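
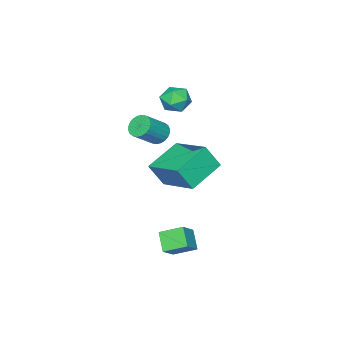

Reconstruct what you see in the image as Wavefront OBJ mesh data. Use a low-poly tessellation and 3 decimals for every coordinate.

v -3.479 -1.916 1.871
v -2.841 -1.656 2.353
v -2.939 -3.164 1.827
v -2.301 -2.904 2.309
v -3.074 -2.967 2.634
v -3.408 -2.195 2.661
v -2.372 -2.625 1.519
v -2.706 -1.853 1.546
v -2.156 -2.094 2.135
v -2.59 -2.306 2.824
v -3.19 -2.514 1.356
v -3.624 -2.726 2.045
v 3.084 2.823 -3.234
v 2.621 2.161 -2.517
v 2.514 3.731 -2.764
v 2.051 3.069 -2.047
v 3.929 2.991 -2.533
v 3.466 2.329 -1.816
v 3.359 3.899 -2.063
v 2.896 3.237 -1.346
v -1.67 -2.368 0.33
v -1.253 -2.384 -0.181
v -0.133 -2.568 0.738
v -0.55 -2.552 1.25
v -1.256 -2.133 -0.127
v -0.136 -2.316 0.793
v -1.322 -1.917 -0.003
v -0.203 -2.101 0.916
v -1.441 -1.77 0.172
v -0.322 -1.953 1.091
v -1.595 -1.714 0.37
v -0.476 -1.897 1.29
v -1.76 -1.757 0.563
v -0.641 -1.941 1.482
v -1.912 -1.894 0.72
v -0.793 -2.078 1.639
v -2.027 -2.103 0.818
v -0.907 -2.286 1.737
v -2.087 -2.352 0.842
v -0.967 -2.536 1.761
v -2.084 -2.604 0.787
v -0.964 -2.787 1.707
v -2.017 -2.819 0.664
v -0.898 -3.003 1.583
v -1.898 -2.967 0.489
v -0.779 -3.15 1.408
v -1.744 -3.023 0.29
v -0.625 -3.206 1.21
v -1.579 -2.979 0.098
v -0.46 -3.163 1.017
v -1.427 -2.842 -0.059
v -0.308 -3.026 0.86
v -1.313 -2.634 -0.157
v -0.193 -2.817 0.762
v 0.878 1.906 1.372
v 1.238 3.919 2.1
v 2.62 1.85 0.668
v 2.98 3.862 1.395
v 1.32 1.418 2.505
v 1.68 3.43 3.232
v 3.062 1.361 1.8
v 3.422 3.374 2.528
f 1 12 6
f 1 6 2
f 1 2 8
f 1 8 11
f 1 11 12
f 2 6 10
f 6 12 5
f 12 11 3
f 11 8 7
f 8 2 9
f 4 10 5
f 4 5 3
f 4 3 7
f 4 7 9
f 4 9 10
f 5 10 6
f 3 5 12
f 7 3 11
f 9 7 8
f 10 9 2
f 14 16 13
f 17 14 13
f 13 16 15
f 15 17 13
f 14 20 16
f 18 14 17
f 18 20 14
f 16 20 15
f 19 17 15
f 15 20 19
f 19 18 17
f 20 18 19
f 22 21 25
f 22 25 23
f 23 25 26
f 23 26 24
f 25 21 27
f 25 27 26
f 26 27 28
f 26 28 24
f 27 21 29
f 27 29 28
f 28 29 30
f 28 30 24
f 29 21 31
f 29 31 30
f 30 31 32
f 30 32 24
f 31 21 33
f 31 33 32
f 32 33 34
f 32 34 24
f 33 21 35
f 33 35 34
f 34 35 36
f 34 36 24
f 35 21 37
f 35 37 36
f 36 37 38
f 36 38 24
f 37 21 39
f 37 39 38
f 38 39 40
f 38 40 24
f 39 21 41
f 39 41 40
f 40 41 42
f 40 42 24
f 41 21 43
f 41 43 42
f 42 43 44
f 42 44 24
f 43 21 45
f 43 45 44
f 44 45 46
f 44 46 24
f 45 21 47
f 45 47 46
f 46 47 48
f 46 48 24
f 47 21 49
f 47 49 48
f 48 49 50
f 48 50 24
f 49 21 51
f 49 51 50
f 50 51 52
f 50 52 24
f 51 21 53
f 51 53 52
f 52 53 54
f 52 54 24
f 53 21 22
f 53 22 54
f 54 22 23
f 54 23 24
f 56 58 55
f 59 56 55
f 55 58 57
f 57 59 55
f 56 62 58
f 60 56 59
f 60 62 56
f 58 62 57
f 61 59 57
f 57 62 61
f 61 60 59
f 62 60 61



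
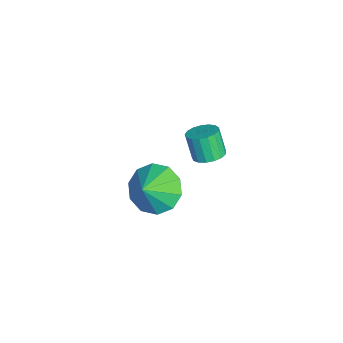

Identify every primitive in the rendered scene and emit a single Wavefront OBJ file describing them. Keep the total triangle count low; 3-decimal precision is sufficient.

v 2.36 0.51 -1.063
v 3.119 0.56 -1.741
v 3.02 0.05 -0.357
v 3.126 1.091 -1.402
v 2.84 1.4 -0.933
v 2.37 1.369 -0.514
v 1.897 1.01 -0.304
v 1.6 0.459 -0.384
v 1.593 -0.072 -0.724
v 1.879 -0.381 -1.193
v 2.349 -0.35 -1.612
v 2.823 0.009 -1.822
v 4.052 2.218 2.602
v 4.422 2.591 2.825
v 4.077 2.375 3.76
v 3.708 2.002 3.538
v 4.199 2.741 2.777
v 3.854 2.524 3.712
v 3.942 2.771 2.69
v 3.597 2.554 3.625
v 3.711 2.674 2.582
v 3.366 2.458 3.517
v 3.558 2.473 2.479
v 3.213 2.257 3.414
v 3.518 2.214 2.404
v 3.173 1.997 3.339
v 3.601 1.955 2.375
v 3.256 1.739 3.31
v 3.787 1.757 2.398
v 3.442 1.541 3.333
v 4.034 1.665 2.467
v 3.689 1.448 3.403
v 4.285 1.699 2.568
v 3.94 1.483 3.503
v 4.483 1.852 2.677
v 4.138 1.636 3.612
v 4.582 2.089 2.768
v 4.238 1.873 3.703
v 4.56 2.356 2.822
v 4.215 2.14 3.757
f 2 1 4
f 2 4 3
f 4 1 5
f 4 5 3
f 5 1 6
f 5 6 3
f 6 1 7
f 6 7 3
f 7 1 8
f 7 8 3
f 8 1 9
f 8 9 3
f 9 1 10
f 9 10 3
f 10 1 11
f 10 11 3
f 11 1 12
f 11 12 3
f 12 1 2
f 12 2 3
f 14 13 17
f 14 17 15
f 15 17 18
f 15 18 16
f 17 13 19
f 17 19 18
f 18 19 20
f 18 20 16
f 19 13 21
f 19 21 20
f 20 21 22
f 20 22 16
f 21 13 23
f 21 23 22
f 22 23 24
f 22 24 16
f 23 13 25
f 23 25 24
f 24 25 26
f 24 26 16
f 25 13 27
f 25 27 26
f 26 27 28
f 26 28 16
f 27 13 29
f 27 29 28
f 28 29 30
f 28 30 16
f 29 13 31
f 29 31 30
f 30 31 32
f 30 32 16
f 31 13 33
f 31 33 32
f 32 33 34
f 32 34 16
f 33 13 35
f 33 35 34
f 34 35 36
f 34 36 16
f 35 13 37
f 35 37 36
f 36 37 38
f 36 38 16
f 37 13 39
f 37 39 38
f 38 39 40
f 38 40 16
f 39 13 14
f 39 14 40
f 40 14 15
f 40 15 16



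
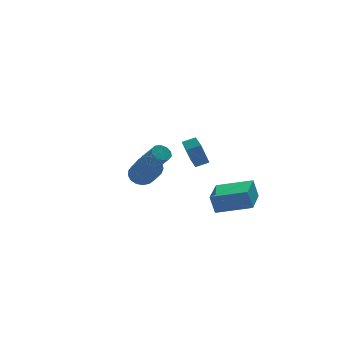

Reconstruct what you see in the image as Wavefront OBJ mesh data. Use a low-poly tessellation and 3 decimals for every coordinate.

v -2.87 -1.695 0.584
v -2.092 -1.693 0.771
v -2.372 -3.364 1.944
v -3.15 -3.365 1.756
v -2.253 -1.476 1.043
v -2.533 -3.146 2.216
v -2.554 -1.309 1.209
v -2.834 -2.979 2.382
v -2.928 -1.23 1.232
v -3.208 -2.9 2.405
v -3.289 -1.258 1.106
v -3.569 -2.928 2.279
v -3.554 -1.386 0.861
v -3.834 -3.056 2.034
v -3.662 -1.584 0.552
v -3.942 -3.255 1.725
v -3.588 -1.808 0.25
v -3.868 -3.479 1.423
v -3.351 -2.007 0.025
v -3.63 -3.677 1.198
v -3.003 -2.133 -0.072
v -3.283 -3.804 1.101
v -2.624 -2.16 -0.019
v -2.904 -3.83 1.153
v -2.302 -2.079 0.172
v -2.582 -3.75 1.344
v -2.11 -1.911 0.457
v -2.39 -3.581 1.63
v -0.08 4.141 -1.155
v 0.472 3.984 -1.482
v 0.851 2.962 -0.352
v 0.3 3.119 -0.025
v 0.558 4.294 -1.231
v 0.937 3.272 -0.101
v 0.4 4.545 -0.951
v 0.78 3.524 0.179
v 0.059 4.642 -0.749
v 0.439 3.621 0.381
v -0.335 4.547 -0.702
v 0.045 3.526 0.428
v -0.631 4.298 -0.828
v -0.252 3.276 0.302
v -0.717 3.988 -1.079
v -0.338 2.966 0.051
v -0.56 3.736 -1.359
v -0.18 2.715 -0.229
v -0.219 3.639 -1.561
v 0.161 2.618 -0.431
v 0.175 3.734 -1.608
v 0.555 2.713 -0.478
v 1.582 1.177 -0.668
v 0.914 0.87 0.931
v 1.685 2.165 -0.435
v 1.018 1.858 1.164
v 2.382 1.022 -0.364
v 1.715 0.715 1.235
v 2.486 2.01 -0.131
v 1.818 1.703 1.468
v 0.652 -3.665 -2.215
v 0.393 -3.49 -1.036
v 1.859 -1.85 -2.22
v 1.6 -1.675 -1.04
v 2.4 -4.825 -1.66
v 2.141 -4.65 -0.48
v 3.607 -3.01 -1.664
v 3.348 -2.835 -0.485
f 2 1 5
f 2 5 3
f 3 5 6
f 3 6 4
f 5 1 7
f 5 7 6
f 6 7 8
f 6 8 4
f 7 1 9
f 7 9 8
f 8 9 10
f 8 10 4
f 9 1 11
f 9 11 10
f 10 11 12
f 10 12 4
f 11 1 13
f 11 13 12
f 12 13 14
f 12 14 4
f 13 1 15
f 13 15 14
f 14 15 16
f 14 16 4
f 15 1 17
f 15 17 16
f 16 17 18
f 16 18 4
f 17 1 19
f 17 19 18
f 18 19 20
f 18 20 4
f 19 1 21
f 19 21 20
f 20 21 22
f 20 22 4
f 21 1 23
f 21 23 22
f 22 23 24
f 22 24 4
f 23 1 25
f 23 25 24
f 24 25 26
f 24 26 4
f 25 1 27
f 25 27 26
f 26 27 28
f 26 28 4
f 27 1 2
f 27 2 28
f 28 2 3
f 28 3 4
f 30 29 33
f 30 33 31
f 31 33 34
f 31 34 32
f 33 29 35
f 33 35 34
f 34 35 36
f 34 36 32
f 35 29 37
f 35 37 36
f 36 37 38
f 36 38 32
f 37 29 39
f 37 39 38
f 38 39 40
f 38 40 32
f 39 29 41
f 39 41 40
f 40 41 42
f 40 42 32
f 41 29 43
f 41 43 42
f 42 43 44
f 42 44 32
f 43 29 45
f 43 45 44
f 44 45 46
f 44 46 32
f 45 29 47
f 45 47 46
f 46 47 48
f 46 48 32
f 47 29 49
f 47 49 48
f 48 49 50
f 48 50 32
f 49 29 30
f 49 30 50
f 50 30 31
f 50 31 32
f 52 54 51
f 55 52 51
f 51 54 53
f 53 55 51
f 52 58 54
f 56 52 55
f 56 58 52
f 54 58 53
f 57 55 53
f 53 58 57
f 57 56 55
f 58 56 57
f 60 62 59
f 63 60 59
f 59 62 61
f 61 63 59
f 60 66 62
f 64 60 63
f 64 66 60
f 62 66 61
f 65 63 61
f 61 66 65
f 65 64 63
f 66 64 65



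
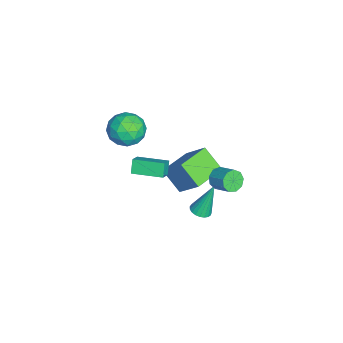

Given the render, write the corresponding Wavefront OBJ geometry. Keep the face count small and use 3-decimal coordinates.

v -2.242 -3.214 0.561
v -1.572 -3.378 1.04
v -1.936 -1.568 0.695
v -1.265 -1.732 1.174
v -1.755 -3.248 -0.134
v -1.084 -3.412 0.345
v -1.448 -1.602 0
v -0.778 -1.766 0.479
v -2.829 -1.113 -2.97
v -3.523 -2.062 -1.9
v -4.336 -0.006 -2.966
v -5.03 -0.955 -1.896
v -2.07 -0.085 -1.564
v -2.764 -1.034 -0.494
v -3.577 1.022 -1.56
v -4.271 0.073 -0.49
v -3.136 -2.99 2.837
v -2.498 -2.883 1.982
v -2.822 -4.697 2.858
v -2.184 -4.59 2.003
v -1.883 -4.186 2.949
v -2.077 -3.131 2.936
v -3.243 -4.449 1.904
v -3.437 -3.394 1.891
v -2.564 -3.785 1.404
v -1.724 -3.622 2.051
v -3.596 -3.958 2.789
v -2.756 -3.795 3.436
v -2.845 -2.787 2.408
v -2.475 -4.793 2.432
v -2.298 -4.556 2.989
v -1.924 -4.493 2.486
v -2.597 -2.933 2.969
v -2.222 -2.87 2.466
v -1.861 -3.635 3.035
v -3.098 -4.71 2.374
v -2.723 -4.647 1.871
v -3.396 -3.087 2.354
v -3.022 -3.024 1.851
v -3.459 -3.945 1.805
v -2.509 -3.254 1.565
v -2.324 -4.257 1.578
v -2.946 -4.174 1.52
v -3.061 -3.554 1.512
v -2.015 -3.159 1.945
v -1.83 -4.162 1.958
v -1.653 -3.924 2.514
v -1.767 -3.304 2.506
v -2.054 -3.688 1.606
v -3.49 -3.418 2.882
v -3.305 -4.421 2.895
v -3.553 -4.276 2.334
v -3.667 -3.656 2.326
v -2.996 -3.323 3.262
v -2.811 -4.326 3.275
v -2.259 -4.026 3.328
v -2.374 -3.406 3.32
v -3.266 -3.892 3.234
v -2.74 0.922 -1.448
v -2.225 0.744 -1.839
v -1.526 1.5 -1.263
v -2.04 1.678 -0.872
v -2.451 1.096 -2.027
v -1.752 1.852 -1.451
v -2.812 1.366 -1.944
v -2.112 2.122 -1.368
v -3.139 1.429 -1.629
v -2.439 2.185 -1.053
v -3.279 1.254 -1.229
v -2.58 2.01 -0.653
v -3.167 0.924 -0.932
v -2.468 1.68 -0.356
v -2.855 0.593 -0.876
v -2.156 1.349 -0.3
v -2.489 0.416 -1.088
v -1.79 1.172 -0.512
v -2.241 0.475 -1.468
v -1.541 1.231 -0.892
v -3.192 -0.041 -4.933
v -2.773 0.392 -5.025
v -3.468 0.641 -2.967
v -2.987 0.509 -5.096
v -3.236 0.532 -5.138
v -3.477 0.455 -5.145
v -3.67 0.292 -5.116
v -3.779 0.072 -5.055
v -3.788 -0.168 -4.973
v -3.693 -0.386 -4.884
v -3.512 -0.544 -4.803
v -3.275 -0.616 -4.746
v -3.025 -0.588 -4.72
v -2.803 -0.465 -4.732
v -2.648 -0.269 -4.778
v -2.588 -0.034 -4.851
v -2.632 0.2 -4.939
f 2 4 1
f 5 2 1
f 1 4 3
f 3 5 1
f 2 8 4
f 6 2 5
f 6 8 2
f 4 8 3
f 7 5 3
f 3 8 7
f 7 6 5
f 8 6 7
f 10 12 9
f 13 10 9
f 9 12 11
f 11 13 9
f 10 16 12
f 14 10 13
f 14 16 10
f 12 16 11
f 15 13 11
f 11 16 15
f 15 14 13
f 16 14 15
f 17 54 33
f 54 28 57
f 33 57 22
f 54 57 33
f 17 33 29
f 33 22 34
f 29 34 18
f 33 34 29
f 17 29 38
f 29 18 39
f 38 39 24
f 29 39 38
f 17 38 50
f 38 24 53
f 50 53 27
f 38 53 50
f 17 50 54
f 50 27 58
f 54 58 28
f 50 58 54
f 18 34 45
f 34 22 48
f 45 48 26
f 34 48 45
f 22 57 35
f 57 28 56
f 35 56 21
f 57 56 35
f 28 58 55
f 58 27 51
f 55 51 19
f 58 51 55
f 27 53 52
f 53 24 40
f 52 40 23
f 53 40 52
f 24 39 44
f 39 18 41
f 44 41 25
f 39 41 44
f 20 46 32
f 46 26 47
f 32 47 21
f 46 47 32
f 20 32 30
f 32 21 31
f 30 31 19
f 32 31 30
f 20 30 37
f 30 19 36
f 37 36 23
f 30 36 37
f 20 37 42
f 37 23 43
f 42 43 25
f 37 43 42
f 20 42 46
f 42 25 49
f 46 49 26
f 42 49 46
f 21 47 35
f 47 26 48
f 35 48 22
f 47 48 35
f 19 31 55
f 31 21 56
f 55 56 28
f 31 56 55
f 23 36 52
f 36 19 51
f 52 51 27
f 36 51 52
f 25 43 44
f 43 23 40
f 44 40 24
f 43 40 44
f 26 49 45
f 49 25 41
f 45 41 18
f 49 41 45
f 60 59 63
f 60 63 61
f 61 63 64
f 61 64 62
f 63 59 65
f 63 65 64
f 64 65 66
f 64 66 62
f 65 59 67
f 65 67 66
f 66 67 68
f 66 68 62
f 67 59 69
f 67 69 68
f 68 69 70
f 68 70 62
f 69 59 71
f 69 71 70
f 70 71 72
f 70 72 62
f 71 59 73
f 71 73 72
f 72 73 74
f 72 74 62
f 73 59 75
f 73 75 74
f 74 75 76
f 74 76 62
f 75 59 77
f 75 77 76
f 76 77 78
f 76 78 62
f 77 59 60
f 77 60 78
f 78 60 61
f 78 61 62
f 80 79 82
f 80 82 81
f 82 79 83
f 82 83 81
f 83 79 84
f 83 84 81
f 84 79 85
f 84 85 81
f 85 79 86
f 85 86 81
f 86 79 87
f 86 87 81
f 87 79 88
f 87 88 81
f 88 79 89
f 88 89 81
f 89 79 90
f 89 90 81
f 90 79 91
f 90 91 81
f 91 79 92
f 91 92 81
f 92 79 93
f 92 93 81
f 93 79 94
f 93 94 81
f 94 79 95
f 94 95 81
f 95 79 80
f 95 80 81



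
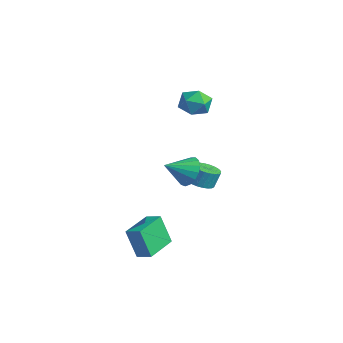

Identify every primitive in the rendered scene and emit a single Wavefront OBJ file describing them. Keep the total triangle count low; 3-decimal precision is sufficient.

v 3.759 -3.987 -3.459
v 3.279 -4.414 -1.618
v 2.71 -2.197 -3.318
v 2.23 -2.624 -1.476
v 4.57 -3.536 -3.144
v 4.09 -3.963 -1.302
v 3.521 -1.746 -3.002
v 3.041 -2.173 -1.161
v -3.2 3.702 -3.087
v -2.314 3.729 -3.16
v -2.233 4.144 -2.026
v -3.12 4.118 -1.953
v -2.4 4.047 -3.27
v -2.32 4.462 -2.136
v -2.609 4.312 -3.352
v -2.528 4.727 -2.219
v -2.907 4.484 -3.394
v -2.826 4.9 -2.261
v -3.25 4.538 -3.389
v -3.17 4.953 -2.256
v -3.586 4.464 -3.338
v -3.505 4.879 -2.205
v -3.863 4.274 -3.249
v -3.782 4.69 -2.116
v -4.039 3.998 -3.135
v -3.958 4.413 -2.002
v -4.087 3.676 -3.014
v -4.006 4.091 -1.88
v -4 3.358 -2.904
v -3.92 3.773 -1.77
v -3.792 3.093 -2.821
v -3.711 3.508 -1.688
v -3.494 2.92 -2.779
v -3.413 3.336 -1.646
v -3.15 2.867 -2.784
v -3.07 3.282 -1.651
v -2.815 2.941 -2.835
v -2.734 3.356 -1.702
v -2.538 3.13 -2.924
v -2.457 3.546 -1.791
v -2.362 3.407 -3.038
v -2.281 3.822 -1.905
v -3.371 3.675 4.445
v -2.357 4.01 4.212
v -3.043 2.13 3.648
v -2.029 2.465 3.415
v -2.312 2.258 4.451
v -2.515 3.213 4.943
v -2.885 2.927 2.917
v -3.088 3.882 3.409
v -2.056 3.548 3.268
v -1.702 3.134 4.216
v -3.698 3.006 3.644
v -3.344 2.592 4.592
v -1.751 2.183 -1.076
v -0.872 1.786 -1.606
v -1.949 0.657 -0.264
v -0.671 1.994 -1.167
v -0.717 2.245 -0.706
v -0.999 2.482 -0.33
v -1.454 2.65 -0.125
v -1.977 2.712 -0.138
v -2.448 2.652 -0.366
v -2.759 2.484 -0.756
v -2.839 2.248 -1.22
v -2.67 1.997 -1.651
v -2.29 1.788 -1.95
v -1.787 1.67 -2.049
v -1.275 1.67 -1.925
f 2 4 1
f 5 2 1
f 1 4 3
f 3 5 1
f 2 8 4
f 6 2 5
f 6 8 2
f 4 8 3
f 7 5 3
f 3 8 7
f 7 6 5
f 8 6 7
f 10 9 13
f 10 13 11
f 11 13 14
f 11 14 12
f 13 9 15
f 13 15 14
f 14 15 16
f 14 16 12
f 15 9 17
f 15 17 16
f 16 17 18
f 16 18 12
f 17 9 19
f 17 19 18
f 18 19 20
f 18 20 12
f 19 9 21
f 19 21 20
f 20 21 22
f 20 22 12
f 21 9 23
f 21 23 22
f 22 23 24
f 22 24 12
f 23 9 25
f 23 25 24
f 24 25 26
f 24 26 12
f 25 9 27
f 25 27 26
f 26 27 28
f 26 28 12
f 27 9 29
f 27 29 28
f 28 29 30
f 28 30 12
f 29 9 31
f 29 31 30
f 30 31 32
f 30 32 12
f 31 9 33
f 31 33 32
f 32 33 34
f 32 34 12
f 33 9 35
f 33 35 34
f 34 35 36
f 34 36 12
f 35 9 37
f 35 37 36
f 36 37 38
f 36 38 12
f 37 9 39
f 37 39 38
f 38 39 40
f 38 40 12
f 39 9 41
f 39 41 40
f 40 41 42
f 40 42 12
f 41 9 10
f 41 10 42
f 42 10 11
f 42 11 12
f 43 54 48
f 43 48 44
f 43 44 50
f 43 50 53
f 43 53 54
f 44 48 52
f 48 54 47
f 54 53 45
f 53 50 49
f 50 44 51
f 46 52 47
f 46 47 45
f 46 45 49
f 46 49 51
f 46 51 52
f 47 52 48
f 45 47 54
f 49 45 53
f 51 49 50
f 52 51 44
f 56 55 58
f 56 58 57
f 58 55 59
f 58 59 57
f 59 55 60
f 59 60 57
f 60 55 61
f 60 61 57
f 61 55 62
f 61 62 57
f 62 55 63
f 62 63 57
f 63 55 64
f 63 64 57
f 64 55 65
f 64 65 57
f 65 55 66
f 65 66 57
f 66 55 67
f 66 67 57
f 67 55 68
f 67 68 57
f 68 55 69
f 68 69 57
f 69 55 56
f 69 56 57



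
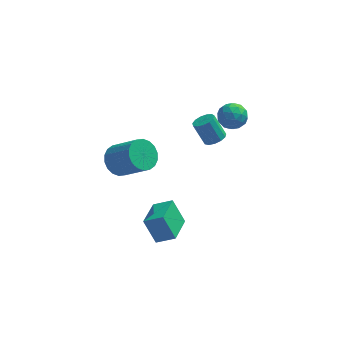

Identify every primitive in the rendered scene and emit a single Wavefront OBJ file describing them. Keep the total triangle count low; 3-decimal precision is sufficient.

v -0.916 -3.981 -1.225
v 0.151 -4.129 -0.652
v -0.436 -2.149 -1.645
v 0.631 -2.297 -1.072
v -0.231 -4.483 -2.628
v 0.836 -4.631 -2.055
v 0.249 -2.651 -3.048
v 1.316 -2.799 -2.475
v 2.933 1.665 0.611
v 3.548 1.833 0.876
v 2.882 2.223 2.174
v 2.267 2.055 1.909
v 3.409 2.155 0.708
v 2.743 2.545 2.006
v 3.119 2.322 0.509
v 2.453 2.711 1.807
v 2.77 2.28 0.343
v 2.104 2.669 1.641
v 2.473 2.043 0.262
v 1.807 2.432 1.56
v 2.322 1.686 0.291
v 1.656 2.075 1.589
v 2.365 1.322 0.422
v 1.699 1.712 1.72
v 2.588 1.068 0.613
v 1.922 1.457 1.911
v 2.921 1.003 0.804
v 2.255 1.392 2.102
v 3.258 1.148 0.933
v 2.592 1.538 2.231
v 3.491 1.458 0.96
v 2.825 1.848 2.258
v -2.436 0.881 -0.725
v -2.06 0.255 -1.466
v -0.647 -0.587 -0.035
v -1.024 0.039 0.705
v -1.795 0.633 -1.505
v -0.382 -0.21 -0.074
v -1.657 1.059 -1.39
v -0.244 0.217 0.041
v -1.673 1.45 -1.144
v -0.261 0.608 0.287
v -1.841 1.729 -0.814
v -0.428 0.887 0.617
v -2.126 1.84 -0.467
v -0.714 0.998 0.964
v -2.473 1.76 -0.171
v -1.061 0.918 1.26
v -2.813 1.507 0.015
v -1.4 0.665 1.446
v -3.078 1.13 0.054
v -1.665 0.287 1.485
v -3.216 0.703 -0.061
v -1.803 -0.139 1.37
v -3.199 0.312 -0.307
v -1.787 -0.53 1.124
v -3.032 0.033 -0.637
v -1.619 -0.809 0.794
v -2.746 -0.078 -0.984
v -1.334 -0.92 0.447
v -2.399 0.002 -1.28
v -0.987 -0.84 0.151
v 3.179 4.22 0.883
v 4.045 4.533 1.1
v 3.795 3.007 0.18
v 4.661 3.32 0.397
v 4.087 3.003 1.08
v 3.707 3.753 1.514
v 4.133 3.787 -0.234
v 3.753 4.537 0.2
v 4.635 4.266 0.41
v 4.606 3.781 1.222
v 3.234 3.759 0.058
v 3.205 3.274 0.87
v 3.558 4.483 1.053
v 4.282 3.057 0.227
v 3.944 2.87 0.628
v 4.453 3.055 0.756
v 3.359 4.024 1.296
v 3.868 4.208 1.424
v 3.893 3.309 1.412
v 3.972 3.332 -0.144
v 4.481 3.516 -0.016
v 3.387 4.485 0.524
v 3.896 4.67 0.652
v 3.947 4.231 -0.132
v 4.414 4.51 0.775
v 4.776 3.797 0.362
v 4.466 4.072 -0.009
v 4.242 4.512 0.246
v 4.397 4.225 1.253
v 4.759 3.512 0.84
v 4.422 3.325 1.241
v 4.198 3.766 1.496
v 4.744 4.068 0.847
v 3.081 4.028 0.44
v 3.443 3.315 0.027
v 3.642 3.774 -0.216
v 3.418 4.215 0.039
v 3.064 3.743 0.918
v 3.426 3.03 0.505
v 3.598 3.028 1.034
v 3.374 3.468 1.289
v 3.096 3.472 0.433
f 2 4 1
f 5 2 1
f 1 4 3
f 3 5 1
f 2 8 4
f 6 2 5
f 6 8 2
f 4 8 3
f 7 5 3
f 3 8 7
f 7 6 5
f 8 6 7
f 10 9 13
f 10 13 11
f 11 13 14
f 11 14 12
f 13 9 15
f 13 15 14
f 14 15 16
f 14 16 12
f 15 9 17
f 15 17 16
f 16 17 18
f 16 18 12
f 17 9 19
f 17 19 18
f 18 19 20
f 18 20 12
f 19 9 21
f 19 21 20
f 20 21 22
f 20 22 12
f 21 9 23
f 21 23 22
f 22 23 24
f 22 24 12
f 23 9 25
f 23 25 24
f 24 25 26
f 24 26 12
f 25 9 27
f 25 27 26
f 26 27 28
f 26 28 12
f 27 9 29
f 27 29 28
f 28 29 30
f 28 30 12
f 29 9 31
f 29 31 30
f 30 31 32
f 30 32 12
f 31 9 10
f 31 10 32
f 32 10 11
f 32 11 12
f 34 33 37
f 34 37 35
f 35 37 38
f 35 38 36
f 37 33 39
f 37 39 38
f 38 39 40
f 38 40 36
f 39 33 41
f 39 41 40
f 40 41 42
f 40 42 36
f 41 33 43
f 41 43 42
f 42 43 44
f 42 44 36
f 43 33 45
f 43 45 44
f 44 45 46
f 44 46 36
f 45 33 47
f 45 47 46
f 46 47 48
f 46 48 36
f 47 33 49
f 47 49 48
f 48 49 50
f 48 50 36
f 49 33 51
f 49 51 50
f 50 51 52
f 50 52 36
f 51 33 53
f 51 53 52
f 52 53 54
f 52 54 36
f 53 33 55
f 53 55 54
f 54 55 56
f 54 56 36
f 55 33 57
f 55 57 56
f 56 57 58
f 56 58 36
f 57 33 59
f 57 59 58
f 58 59 60
f 58 60 36
f 59 33 61
f 59 61 60
f 60 61 62
f 60 62 36
f 61 33 34
f 61 34 62
f 62 34 35
f 62 35 36
f 63 100 79
f 100 74 103
f 79 103 68
f 100 103 79
f 63 79 75
f 79 68 80
f 75 80 64
f 79 80 75
f 63 75 84
f 75 64 85
f 84 85 70
f 75 85 84
f 63 84 96
f 84 70 99
f 96 99 73
f 84 99 96
f 63 96 100
f 96 73 104
f 100 104 74
f 96 104 100
f 64 80 91
f 80 68 94
f 91 94 72
f 80 94 91
f 68 103 81
f 103 74 102
f 81 102 67
f 103 102 81
f 74 104 101
f 104 73 97
f 101 97 65
f 104 97 101
f 73 99 98
f 99 70 86
f 98 86 69
f 99 86 98
f 70 85 90
f 85 64 87
f 90 87 71
f 85 87 90
f 66 92 78
f 92 72 93
f 78 93 67
f 92 93 78
f 66 78 76
f 78 67 77
f 76 77 65
f 78 77 76
f 66 76 83
f 76 65 82
f 83 82 69
f 76 82 83
f 66 83 88
f 83 69 89
f 88 89 71
f 83 89 88
f 66 88 92
f 88 71 95
f 92 95 72
f 88 95 92
f 67 93 81
f 93 72 94
f 81 94 68
f 93 94 81
f 65 77 101
f 77 67 102
f 101 102 74
f 77 102 101
f 69 82 98
f 82 65 97
f 98 97 73
f 82 97 98
f 71 89 90
f 89 69 86
f 90 86 70
f 89 86 90
f 72 95 91
f 95 71 87
f 91 87 64
f 95 87 91



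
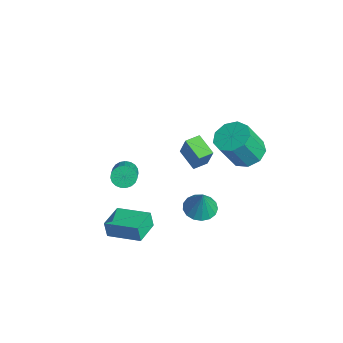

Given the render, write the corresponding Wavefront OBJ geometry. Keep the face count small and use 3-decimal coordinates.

v -3.052 -1.478 -3.035
v -2.626 -1.188 -3.524
v -1.003 -1.731 -2.433
v -1.428 -2.022 -1.945
v -2.673 -0.961 -3.341
v -1.05 -1.505 -2.25
v -2.786 -0.824 -3.105
v -1.162 -1.367 -2.014
v -2.944 -0.799 -2.857
v -1.321 -1.343 -1.766
v -3.121 -0.893 -2.64
v -1.498 -1.436 -1.549
v -3.286 -1.087 -2.491
v -1.663 -1.631 -1.401
v -3.411 -1.349 -2.437
v -1.787 -1.893 -1.346
v -3.473 -1.634 -2.485
v -1.85 -2.177 -1.395
v -3.463 -1.891 -2.629
v -1.839 -2.435 -1.539
v -3.381 -2.077 -2.843
v -1.758 -2.621 -1.753
v -3.243 -2.16 -3.091
v -1.619 -2.703 -2
v -3.071 -2.125 -3.329
v -1.448 -2.668 -2.238
v -2.896 -1.978 -3.516
v -1.273 -2.521 -2.425
v -2.748 -1.744 -3.62
v -1.125 -2.288 -2.529
v -2.653 -1.465 -3.622
v -1.029 -2.008 -2.532
v -1.224 1.001 -0.457
v -0.594 1.095 0.89
v -1.455 1.849 -0.409
v -0.824 1.943 0.938
v -0.036 1.357 -1.038
v 0.595 1.451 0.309
v -0.266 2.205 -0.99
v 0.364 2.299 0.357
v 0.726 4.048 0.25
v 1.687 3.738 -0.072
v 1.956 2.743 1.689
v 0.994 3.052 2.01
v 1.735 4.371 0.279
v 2.003 3.376 2.039
v 1.31 4.853 0.616
v 1.578 3.858 2.376
v 0.612 4.957 0.781
v 0.88 3.962 2.542
v -0.033 4.636 0.698
v 0.235 3.641 2.459
v -0.323 4.04 0.405
v -0.054 3.045 2.166
v -0.122 3.447 0.039
v 0.147 2.452 1.8
v 0.476 3.135 -0.228
v 0.744 2.14 1.533
v 1.19 3.25 -0.272
v 1.459 2.255 1.489
v 1.053 -3.687 -4.282
v 0.941 -3.81 -3.306
v -0.081 -2.646 -4.282
v -0.194 -2.768 -3.306
v 2.354 -2.272 -3.954
v 2.241 -2.394 -2.978
v 1.219 -1.23 -3.954
v 1.107 -1.353 -2.978
v -0.048 1.752 -4.402
v 0.804 1.997 -4.717
v 0.528 1.708 -2.878
v 0.604 2.391 -4.63
v 0.254 2.638 -4.491
v -0.164 2.682 -4.331
v -0.556 2.514 -4.188
v -0.831 2.17 -4.094
v -0.927 1.732 -4.071
v -0.822 1.297 -4.123
v -0.539 0.967 -4.24
v -0.144 0.817 -4.393
v 0.274 0.881 -4.549
v 0.617 1.145 -4.671
v 0.808 1.547 -4.731
f 2 1 5
f 2 5 3
f 3 5 6
f 3 6 4
f 5 1 7
f 5 7 6
f 6 7 8
f 6 8 4
f 7 1 9
f 7 9 8
f 8 9 10
f 8 10 4
f 9 1 11
f 9 11 10
f 10 11 12
f 10 12 4
f 11 1 13
f 11 13 12
f 12 13 14
f 12 14 4
f 13 1 15
f 13 15 14
f 14 15 16
f 14 16 4
f 15 1 17
f 15 17 16
f 16 17 18
f 16 18 4
f 17 1 19
f 17 19 18
f 18 19 20
f 18 20 4
f 19 1 21
f 19 21 20
f 20 21 22
f 20 22 4
f 21 1 23
f 21 23 22
f 22 23 24
f 22 24 4
f 23 1 25
f 23 25 24
f 24 25 26
f 24 26 4
f 25 1 27
f 25 27 26
f 26 27 28
f 26 28 4
f 27 1 29
f 27 29 28
f 28 29 30
f 28 30 4
f 29 1 31
f 29 31 30
f 30 31 32
f 30 32 4
f 31 1 2
f 31 2 32
f 32 2 3
f 32 3 4
f 34 36 33
f 37 34 33
f 33 36 35
f 35 37 33
f 34 40 36
f 38 34 37
f 38 40 34
f 36 40 35
f 39 37 35
f 35 40 39
f 39 38 37
f 40 38 39
f 42 41 45
f 42 45 43
f 43 45 46
f 43 46 44
f 45 41 47
f 45 47 46
f 46 47 48
f 46 48 44
f 47 41 49
f 47 49 48
f 48 49 50
f 48 50 44
f 49 41 51
f 49 51 50
f 50 51 52
f 50 52 44
f 51 41 53
f 51 53 52
f 52 53 54
f 52 54 44
f 53 41 55
f 53 55 54
f 54 55 56
f 54 56 44
f 55 41 57
f 55 57 56
f 56 57 58
f 56 58 44
f 57 41 59
f 57 59 58
f 58 59 60
f 58 60 44
f 59 41 42
f 59 42 60
f 60 42 43
f 60 43 44
f 62 64 61
f 65 62 61
f 61 64 63
f 63 65 61
f 62 68 64
f 66 62 65
f 66 68 62
f 64 68 63
f 67 65 63
f 63 68 67
f 67 66 65
f 68 66 67
f 70 69 72
f 70 72 71
f 72 69 73
f 72 73 71
f 73 69 74
f 73 74 71
f 74 69 75
f 74 75 71
f 75 69 76
f 75 76 71
f 76 69 77
f 76 77 71
f 77 69 78
f 77 78 71
f 78 69 79
f 78 79 71
f 79 69 80
f 79 80 71
f 80 69 81
f 80 81 71
f 81 69 82
f 81 82 71
f 82 69 83
f 82 83 71
f 83 69 70
f 83 70 71



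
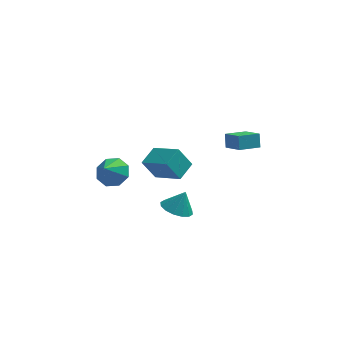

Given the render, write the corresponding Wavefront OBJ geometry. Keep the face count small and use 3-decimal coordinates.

v 3.843 -1.982 2.341
v 3.775 -1.573 3.105
v 3.107 -1.088 1.796
v 3.038 -0.679 2.56
v 4.902 -1.281 2.06
v 4.833 -0.872 2.824
v 4.165 -0.387 1.515
v 4.097 0.022 2.279
v 0.446 0.314 -4.536
v 0.99 1.011 -4.909
v 0.914 0.586 -3.344
v 0.561 1.232 -4.792
v 0.101 1.207 -4.605
v -0.267 0.942 -4.401
v -0.443 0.51 -4.232
v -0.382 0.024 -4.146
v -0.098 -0.384 -4.163
v 0.331 -0.605 -4.281
v 0.791 -0.58 -4.467
v 1.159 -0.315 -4.672
v 1.335 0.118 -4.84
v 1.274 0.603 -4.927
v 0.065 -1.686 0.743
v 0.618 -0.626 1.141
v -1.33 -0.683 0.005
v -0.777 0.378 0.403
v 0.777 -1.598 -0.483
v 1.33 -0.537 -0.085
v -0.618 -0.594 -1.221
v -0.065 0.466 -0.823
v -3.135 1.535 -2.669
v -2.708 0.801 -3.178
v -3.505 0.585 -1.611
v -2.226 1.143 -2.703
v -2.277 1.714 -2.208
v -2.83 2.181 -1.983
v -3.561 2.269 -2.16
v -4.043 1.927 -2.635
v -3.992 1.356 -3.13
v -3.439 0.889 -3.355
f 2 4 1
f 5 2 1
f 1 4 3
f 3 5 1
f 2 8 4
f 6 2 5
f 6 8 2
f 4 8 3
f 7 5 3
f 3 8 7
f 7 6 5
f 8 6 7
f 10 9 12
f 10 12 11
f 12 9 13
f 12 13 11
f 13 9 14
f 13 14 11
f 14 9 15
f 14 15 11
f 15 9 16
f 15 16 11
f 16 9 17
f 16 17 11
f 17 9 18
f 17 18 11
f 18 9 19
f 18 19 11
f 19 9 20
f 19 20 11
f 20 9 21
f 20 21 11
f 21 9 22
f 21 22 11
f 22 9 10
f 22 10 11
f 24 26 23
f 27 24 23
f 23 26 25
f 25 27 23
f 24 30 26
f 28 24 27
f 28 30 24
f 26 30 25
f 29 27 25
f 25 30 29
f 29 28 27
f 30 28 29
f 32 31 34
f 32 34 33
f 34 31 35
f 34 35 33
f 35 31 36
f 35 36 33
f 36 31 37
f 36 37 33
f 37 31 38
f 37 38 33
f 38 31 39
f 38 39 33
f 39 31 40
f 39 40 33
f 40 31 32
f 40 32 33



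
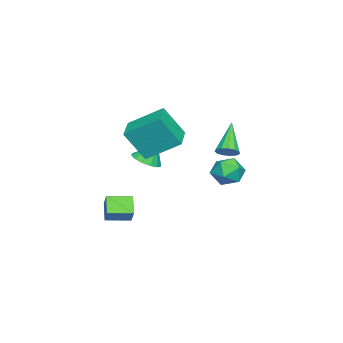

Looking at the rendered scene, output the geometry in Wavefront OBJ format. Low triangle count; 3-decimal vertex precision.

v 0.399 -3.858 -2.408
v 1.041 -3.483 -1.583
v -0.204 -2.61 -2.505
v 0.437 -2.235 -1.68
v 1.263 -3.505 -3.24
v 1.904 -3.13 -2.415
v 0.659 -2.257 -3.337
v 1.301 -1.882 -2.512
v 2.223 3.583 1.818
v 2.69 3.877 1.036
v 3.57 3.423 2.564
v 4.037 3.717 1.782
v 3.497 4.333 2.276
v 2.664 4.432 1.815
v 3.596 2.868 1.785
v 2.763 2.967 1.324
v 3.538 3.435 1.016
v 3.478 4.34 1.32
v 2.782 2.96 2.28
v 2.722 3.865 2.584
v 1.538 -0.941 2.363
v 1.91 -1.952 4.06
v 1.248 0.852 3.496
v 1.62 -0.16 5.192
v 3.28 -0.56 2.208
v 3.652 -1.572 3.904
v 2.99 1.232 3.34
v 3.362 0.221 5.037
v 2.839 3.541 3.001
v 3.121 4.014 3.306
v 1.481 3.359 4.539
v 2.871 4.162 3.103
v 2.61 4.113 2.867
v 2.422 3.882 2.673
v 2.367 3.543 2.584
v 2.461 3.203 2.627
v 2.675 2.971 2.789
v 2.942 2.92 3.018
v 3.175 3.066 3.242
v 3.302 3.363 3.389
v 3.282 3.716 3.413
v -1.27 -2.086 0.327
v -0.536 -2.469 0.653
v -1.49 -1.534 1.473
v -0.393 -2.026 0.468
v -0.528 -1.602 0.237
v -0.899 -1.331 0.036
v -1.387 -1.3 -0.073
v -1.839 -1.518 -0.055
v -2.109 -1.916 0.084
v -2.113 -2.369 0.301
v -1.849 -2.731 0.526
v -1.402 -2.888 0.688
v -0.912 -2.791 0.736
f 2 4 1
f 5 2 1
f 1 4 3
f 3 5 1
f 2 8 4
f 6 2 5
f 6 8 2
f 4 8 3
f 7 5 3
f 3 8 7
f 7 6 5
f 8 6 7
f 9 20 14
f 9 14 10
f 9 10 16
f 9 16 19
f 9 19 20
f 10 14 18
f 14 20 13
f 20 19 11
f 19 16 15
f 16 10 17
f 12 18 13
f 12 13 11
f 12 11 15
f 12 15 17
f 12 17 18
f 13 18 14
f 11 13 20
f 15 11 19
f 17 15 16
f 18 17 10
f 22 24 21
f 25 22 21
f 21 24 23
f 23 25 21
f 22 28 24
f 26 22 25
f 26 28 22
f 24 28 23
f 27 25 23
f 23 28 27
f 27 26 25
f 28 26 27
f 30 29 32
f 30 32 31
f 32 29 33
f 32 33 31
f 33 29 34
f 33 34 31
f 34 29 35
f 34 35 31
f 35 29 36
f 35 36 31
f 36 29 37
f 36 37 31
f 37 29 38
f 37 38 31
f 38 29 39
f 38 39 31
f 39 29 40
f 39 40 31
f 40 29 41
f 40 41 31
f 41 29 30
f 41 30 31
f 43 42 45
f 43 45 44
f 45 42 46
f 45 46 44
f 46 42 47
f 46 47 44
f 47 42 48
f 47 48 44
f 48 42 49
f 48 49 44
f 49 42 50
f 49 50 44
f 50 42 51
f 50 51 44
f 51 42 52
f 51 52 44
f 52 42 53
f 52 53 44
f 53 42 54
f 53 54 44
f 54 42 43
f 54 43 44



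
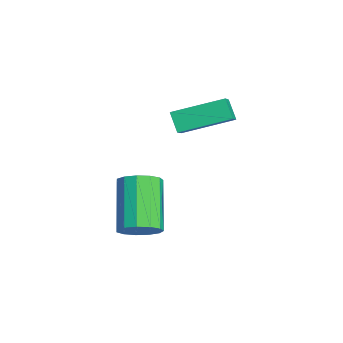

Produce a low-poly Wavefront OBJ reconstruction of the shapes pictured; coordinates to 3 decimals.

v -1.76 -3.225 -4.03
v -1.35 -2.604 -3.71
v -2.97 -2.255 -2.31
v -3.38 -2.875 -2.63
v -1.603 -2.43 -4.047
v -3.224 -2.081 -2.647
v -1.907 -2.509 -4.379
v -3.528 -2.159 -2.979
v -2.164 -2.814 -4.6
v -3.784 -2.465 -3.2
v -2.292 -3.251 -4.64
v -3.913 -2.901 -3.24
v -2.252 -3.678 -4.486
v -3.872 -3.329 -3.086
v -2.055 -3.962 -4.188
v -3.675 -3.613 -2.788
v -1.764 -4.012 -3.839
v -3.385 -3.663 -2.439
v -1.472 -3.811 -3.551
v -3.093 -3.462 -2.151
v -1.272 -3.425 -3.415
v -2.892 -3.076 -2.015
v -1.226 -2.974 -3.475
v -2.846 -2.625 -2.074
v -3.982 -1.265 -0.861
v -4.543 -1.397 -0.183
v -3.691 0.598 -0.257
v -4.252 0.466 0.421
v -3.128 -1.606 -0.221
v -3.689 -1.738 0.457
v -2.837 0.257 0.383
v -3.398 0.125 1.061
f 2 1 5
f 2 5 3
f 3 5 6
f 3 6 4
f 5 1 7
f 5 7 6
f 6 7 8
f 6 8 4
f 7 1 9
f 7 9 8
f 8 9 10
f 8 10 4
f 9 1 11
f 9 11 10
f 10 11 12
f 10 12 4
f 11 1 13
f 11 13 12
f 12 13 14
f 12 14 4
f 13 1 15
f 13 15 14
f 14 15 16
f 14 16 4
f 15 1 17
f 15 17 16
f 16 17 18
f 16 18 4
f 17 1 19
f 17 19 18
f 18 19 20
f 18 20 4
f 19 1 21
f 19 21 20
f 20 21 22
f 20 22 4
f 21 1 23
f 21 23 22
f 22 23 24
f 22 24 4
f 23 1 2
f 23 2 24
f 24 2 3
f 24 3 4
f 26 28 25
f 29 26 25
f 25 28 27
f 27 29 25
f 26 32 28
f 30 26 29
f 30 32 26
f 28 32 27
f 31 29 27
f 27 32 31
f 31 30 29
f 32 30 31



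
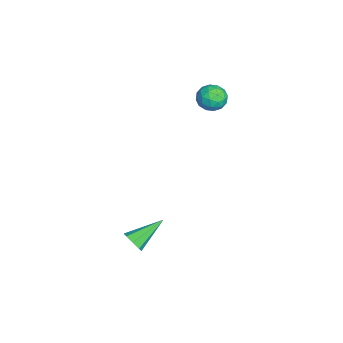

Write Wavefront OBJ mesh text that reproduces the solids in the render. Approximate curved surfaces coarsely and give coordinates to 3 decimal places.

v -1.471 0.592 2.14
v -0.856 0.154 2.195
v -2.124 -0.374 1.765
v -1.509 -0.812 1.82
v -1.835 -0.537 2.445
v -1.432 0.06 2.677
v -1.548 -0.28 1.283
v -1.145 0.317 1.515
v -0.903 -0.384 1.665
v -1.081 -0.543 2.384
v -1.899 0.323 1.576
v -2.077 0.164 2.295
v -1.106 0.458 2.2
v -1.874 -0.678 1.76
v -2.066 -0.516 2.127
v -1.704 -0.774 2.16
v -1.445 0.402 2.484
v -1.083 0.145 2.516
v -1.659 -0.261 2.663
v -1.897 -0.365 1.444
v -1.535 -0.622 1.476
v -1.276 0.554 1.8
v -0.914 0.296 1.833
v -1.321 0.041 1.297
v -0.772 -0.116 1.922
v -1.156 -0.684 1.701
v -1.179 -0.371 1.385
v -0.942 -0.02 1.521
v -0.877 -0.209 2.344
v -1.261 -0.777 2.123
v -1.453 -0.616 2.491
v -1.215 -0.265 2.627
v -0.905 -0.526 2.033
v -1.719 0.557 1.837
v -2.103 -0.011 1.616
v -1.765 0.045 1.333
v -1.527 0.396 1.469
v -1.824 0.464 2.259
v -2.208 -0.104 2.038
v -2.038 -0.2 2.439
v -1.801 0.151 2.575
v -2.075 0.306 1.927
v 3.018 -3.588 -4.183
v 3.447 -3.563 -3.779
v 2.182 -2.252 -3.377
v 3.529 -3.297 -4.134
v 3.312 -3.201 -4.518
v 2.923 -3.332 -4.706
v 2.589 -3.612 -4.587
v 2.507 -3.878 -4.232
v 2.724 -3.974 -3.848
v 3.114 -3.844 -3.66
f 1 38 17
f 38 12 41
f 17 41 6
f 38 41 17
f 1 17 13
f 17 6 18
f 13 18 2
f 17 18 13
f 1 13 22
f 13 2 23
f 22 23 8
f 13 23 22
f 1 22 34
f 22 8 37
f 34 37 11
f 22 37 34
f 1 34 38
f 34 11 42
f 38 42 12
f 34 42 38
f 2 18 29
f 18 6 32
f 29 32 10
f 18 32 29
f 6 41 19
f 41 12 40
f 19 40 5
f 41 40 19
f 12 42 39
f 42 11 35
f 39 35 3
f 42 35 39
f 11 37 36
f 37 8 24
f 36 24 7
f 37 24 36
f 8 23 28
f 23 2 25
f 28 25 9
f 23 25 28
f 4 30 16
f 30 10 31
f 16 31 5
f 30 31 16
f 4 16 14
f 16 5 15
f 14 15 3
f 16 15 14
f 4 14 21
f 14 3 20
f 21 20 7
f 14 20 21
f 4 21 26
f 21 7 27
f 26 27 9
f 21 27 26
f 4 26 30
f 26 9 33
f 30 33 10
f 26 33 30
f 5 31 19
f 31 10 32
f 19 32 6
f 31 32 19
f 3 15 39
f 15 5 40
f 39 40 12
f 15 40 39
f 7 20 36
f 20 3 35
f 36 35 11
f 20 35 36
f 9 27 28
f 27 7 24
f 28 24 8
f 27 24 28
f 10 33 29
f 33 9 25
f 29 25 2
f 33 25 29
f 44 43 46
f 44 46 45
f 46 43 47
f 46 47 45
f 47 43 48
f 47 48 45
f 48 43 49
f 48 49 45
f 49 43 50
f 49 50 45
f 50 43 51
f 50 51 45
f 51 43 52
f 51 52 45
f 52 43 44
f 52 44 45



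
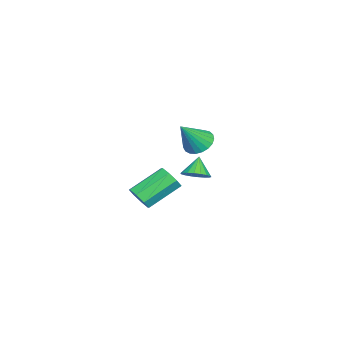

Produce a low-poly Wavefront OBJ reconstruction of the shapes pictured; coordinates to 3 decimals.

v 2.704 1.724 -3.463
v 3.227 1.77 -2.942
v 2.079 2.981 -1.895
v 1.556 2.936 -2.417
v 3.284 2.168 -3.341
v 2.135 3.379 -2.294
v 3.001 2.306 -3.811
v 1.852 3.517 -2.765
v 2.544 2.104 -4.078
v 1.395 3.315 -3.032
v 2.181 1.679 -3.985
v 1.033 2.89 -2.938
v 2.125 1.281 -3.586
v 0.976 2.492 -2.539
v 2.408 1.143 -3.115
v 1.259 2.354 -2.069
v 2.865 1.345 -2.848
v 1.716 2.556 -1.802
v -3.985 2.631 -2.755
v -3.254 2.71 -3.219
v -2.995 1.989 -1.305
v -3.277 3.034 -3.06
v -3.423 3.289 -2.848
v -3.666 3.429 -2.62
v -3.964 3.432 -2.415
v -4.266 3.296 -2.269
v -4.519 3.045 -2.207
v -4.68 2.723 -2.24
v -4.721 2.385 -2.362
v -4.635 2.089 -2.552
v -4.436 1.887 -2.777
v -4.159 1.814 -2.998
v -3.852 1.882 -3.178
v -3.569 2.08 -3.284
v -3.357 2.373 -3.299
v -2.137 3.04 -4.114
v -1.527 3.123 -3.668
v -2.823 3 -3.166
v -1.623 3.442 -3.724
v -1.821 3.682 -3.858
v -2.082 3.795 -4.042
v -2.353 3.758 -4.24
v -2.582 3.579 -4.413
v -2.723 3.293 -4.527
v -2.747 2.957 -4.559
v -2.651 2.638 -4.503
v -2.453 2.398 -4.37
v -2.193 2.285 -4.186
v -1.921 2.322 -3.987
v -1.692 2.501 -3.814
v -1.552 2.787 -3.7
f 2 1 5
f 2 5 3
f 3 5 6
f 3 6 4
f 5 1 7
f 5 7 6
f 6 7 8
f 6 8 4
f 7 1 9
f 7 9 8
f 8 9 10
f 8 10 4
f 9 1 11
f 9 11 10
f 10 11 12
f 10 12 4
f 11 1 13
f 11 13 12
f 12 13 14
f 12 14 4
f 13 1 15
f 13 15 14
f 14 15 16
f 14 16 4
f 15 1 17
f 15 17 16
f 16 17 18
f 16 18 4
f 17 1 2
f 17 2 18
f 18 2 3
f 18 3 4
f 20 19 22
f 20 22 21
f 22 19 23
f 22 23 21
f 23 19 24
f 23 24 21
f 24 19 25
f 24 25 21
f 25 19 26
f 25 26 21
f 26 19 27
f 26 27 21
f 27 19 28
f 27 28 21
f 28 19 29
f 28 29 21
f 29 19 30
f 29 30 21
f 30 19 31
f 30 31 21
f 31 19 32
f 31 32 21
f 32 19 33
f 32 33 21
f 33 19 34
f 33 34 21
f 34 19 35
f 34 35 21
f 35 19 20
f 35 20 21
f 37 36 39
f 37 39 38
f 39 36 40
f 39 40 38
f 40 36 41
f 40 41 38
f 41 36 42
f 41 42 38
f 42 36 43
f 42 43 38
f 43 36 44
f 43 44 38
f 44 36 45
f 44 45 38
f 45 36 46
f 45 46 38
f 46 36 47
f 46 47 38
f 47 36 48
f 47 48 38
f 48 36 49
f 48 49 38
f 49 36 50
f 49 50 38
f 50 36 51
f 50 51 38
f 51 36 37
f 51 37 38



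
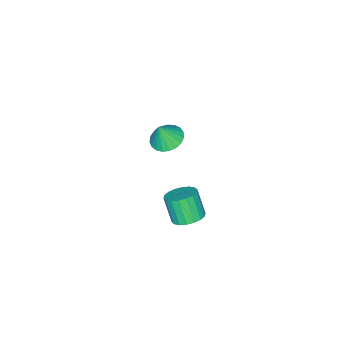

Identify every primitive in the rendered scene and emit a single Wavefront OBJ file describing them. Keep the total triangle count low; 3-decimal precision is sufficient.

v 2.507 2.548 0.547
v 3.157 2.929 0.844
v 2.943 2.294 2.13
v 2.293 1.912 1.833
v 2.889 3.161 0.914
v 2.675 2.525 2.199
v 2.546 3.27 0.911
v 2.332 2.635 2.196
v 2.195 3.237 0.836
v 1.981 2.602 2.122
v 1.906 3.067 0.704
v 1.692 2.432 1.99
v 1.735 2.794 0.541
v 1.522 2.159 1.827
v 1.718 2.473 0.379
v 1.504 1.837 1.665
v 1.857 2.166 0.25
v 1.643 1.531 1.536
v 2.125 1.935 0.181
v 1.911 1.299 1.466
v 2.468 1.825 0.184
v 2.254 1.19 1.469
v 2.819 1.858 0.258
v 2.605 1.223 1.544
v 3.108 2.028 0.39
v 2.894 1.393 1.676
v 3.278 2.301 0.553
v 3.065 1.666 1.839
v 3.296 2.623 0.715
v 3.082 1.987 2.001
v -3.973 -3.653 -2.531
v -3.446 -4.357 -2.833
v -3.507 -3.827 -1.309
v -3.21 -4.054 -2.879
v -3.106 -3.682 -2.866
v -3.152 -3.305 -2.795
v -3.34 -2.988 -2.678
v -3.637 -2.786 -2.536
v -3.993 -2.734 -2.393
v -4.345 -2.84 -2.274
v -4.633 -3.088 -2.199
v -4.806 -3.433 -2.182
v -4.836 -3.816 -2.226
v -4.716 -4.171 -2.322
v -4.468 -4.436 -2.454
v -4.134 -4.566 -2.6
v -3.773 -4.538 -2.734
f 2 1 5
f 2 5 3
f 3 5 6
f 3 6 4
f 5 1 7
f 5 7 6
f 6 7 8
f 6 8 4
f 7 1 9
f 7 9 8
f 8 9 10
f 8 10 4
f 9 1 11
f 9 11 10
f 10 11 12
f 10 12 4
f 11 1 13
f 11 13 12
f 12 13 14
f 12 14 4
f 13 1 15
f 13 15 14
f 14 15 16
f 14 16 4
f 15 1 17
f 15 17 16
f 16 17 18
f 16 18 4
f 17 1 19
f 17 19 18
f 18 19 20
f 18 20 4
f 19 1 21
f 19 21 20
f 20 21 22
f 20 22 4
f 21 1 23
f 21 23 22
f 22 23 24
f 22 24 4
f 23 1 25
f 23 25 24
f 24 25 26
f 24 26 4
f 25 1 27
f 25 27 26
f 26 27 28
f 26 28 4
f 27 1 29
f 27 29 28
f 28 29 30
f 28 30 4
f 29 1 2
f 29 2 30
f 30 2 3
f 30 3 4
f 32 31 34
f 32 34 33
f 34 31 35
f 34 35 33
f 35 31 36
f 35 36 33
f 36 31 37
f 36 37 33
f 37 31 38
f 37 38 33
f 38 31 39
f 38 39 33
f 39 31 40
f 39 40 33
f 40 31 41
f 40 41 33
f 41 31 42
f 41 42 33
f 42 31 43
f 42 43 33
f 43 31 44
f 43 44 33
f 44 31 45
f 44 45 33
f 45 31 46
f 45 46 33
f 46 31 47
f 46 47 33
f 47 31 32
f 47 32 33



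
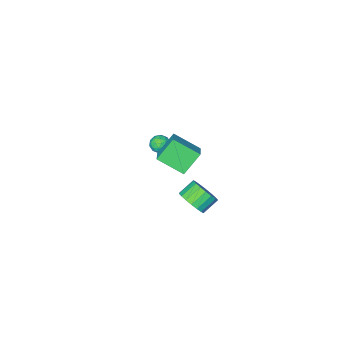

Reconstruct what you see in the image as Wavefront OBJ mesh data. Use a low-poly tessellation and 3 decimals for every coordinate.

v 3.932 0.482 3.25
v 2.851 0.509 4.443
v 2.992 1.725 2.37
v 1.911 1.753 3.563
v 4.649 1.467 3.877
v 3.568 1.495 5.07
v 3.709 2.711 2.997
v 2.628 2.738 4.19
v 1.023 -2.586 0.542
v 1.662 -2.443 0.644
v 1.298 -3.237 -0.264
v 1.937 -3.094 -0.162
v 1.601 -3.451 0.285
v 1.432 -3.048 0.783
v 1.528 -2.632 -0.403
v 1.359 -2.229 0.095
v 1.974 -2.471 0.06
v 2.019 -2.977 0.485
v 0.941 -2.703 -0.105
v 0.986 -3.209 0.32
v 1.319 -2.457 0.663
v 1.641 -3.223 -0.283
v 1.444 -3.433 -0.021
v 1.82 -3.349 0.039
v 1.183 -2.813 0.745
v 1.559 -2.729 0.805
v 1.523 -3.321 0.594
v 1.401 -2.951 -0.425
v 1.777 -2.867 -0.365
v 1.14 -2.331 0.341
v 1.516 -2.247 0.401
v 1.437 -2.359 -0.214
v 1.877 -2.39 0.38
v 2.039 -2.773 -0.093
v 1.799 -2.501 -0.235
v 1.699 -2.264 0.058
v 1.904 -2.687 0.63
v 2.065 -3.07 0.157
v 1.868 -3.28 0.419
v 1.769 -3.043 0.712
v 2.087 -2.704 0.287
v 0.895 -2.61 0.223
v 1.056 -2.993 -0.25
v 1.191 -2.637 -0.332
v 1.092 -2.4 -0.039
v 0.921 -2.907 0.473
v 1.083 -3.29 -0
v 1.261 -3.416 0.322
v 1.161 -3.179 0.615
v 0.873 -2.976 0.093
v 1.059 -0.282 -3.653
v 1.501 0.349 -3.032
v 0.504 0.374 -2.347
v 0.061 -0.258 -2.967
v 1.307 0.617 -3.323
v 0.31 0.642 -2.638
v 1.065 0.707 -3.679
v 0.067 0.732 -2.994
v 0.821 0.601 -4.031
v -0.176 0.626 -3.346
v 0.624 0.32 -4.307
v -0.373 0.345 -3.622
v 0.513 -0.08 -4.454
v -0.484 -0.056 -3.769
v 0.51 -0.521 -4.442
v -0.487 -0.496 -3.757
v 0.616 -0.914 -4.273
v -0.381 -0.889 -3.588
v 0.81 -1.182 -3.982
v -0.187 -1.157 -3.297
v 1.053 -1.272 -3.626
v 0.055 -1.247 -2.941
v 1.296 -1.166 -3.274
v 0.299 -1.141 -2.589
v 1.493 -0.885 -2.998
v 0.496 -0.86 -2.313
v 1.604 -0.484 -2.851
v 0.607 -0.46 -2.166
v 1.607 -0.044 -2.863
v 0.61 -0.019 -2.178
f 2 4 1
f 5 2 1
f 1 4 3
f 3 5 1
f 2 8 4
f 6 2 5
f 6 8 2
f 4 8 3
f 7 5 3
f 3 8 7
f 7 6 5
f 8 6 7
f 9 46 25
f 46 20 49
f 25 49 14
f 46 49 25
f 9 25 21
f 25 14 26
f 21 26 10
f 25 26 21
f 9 21 30
f 21 10 31
f 30 31 16
f 21 31 30
f 9 30 42
f 30 16 45
f 42 45 19
f 30 45 42
f 9 42 46
f 42 19 50
f 46 50 20
f 42 50 46
f 10 26 37
f 26 14 40
f 37 40 18
f 26 40 37
f 14 49 27
f 49 20 48
f 27 48 13
f 49 48 27
f 20 50 47
f 50 19 43
f 47 43 11
f 50 43 47
f 19 45 44
f 45 16 32
f 44 32 15
f 45 32 44
f 16 31 36
f 31 10 33
f 36 33 17
f 31 33 36
f 12 38 24
f 38 18 39
f 24 39 13
f 38 39 24
f 12 24 22
f 24 13 23
f 22 23 11
f 24 23 22
f 12 22 29
f 22 11 28
f 29 28 15
f 22 28 29
f 12 29 34
f 29 15 35
f 34 35 17
f 29 35 34
f 12 34 38
f 34 17 41
f 38 41 18
f 34 41 38
f 13 39 27
f 39 18 40
f 27 40 14
f 39 40 27
f 11 23 47
f 23 13 48
f 47 48 20
f 23 48 47
f 15 28 44
f 28 11 43
f 44 43 19
f 28 43 44
f 17 35 36
f 35 15 32
f 36 32 16
f 35 32 36
f 18 41 37
f 41 17 33
f 37 33 10
f 41 33 37
f 52 51 55
f 52 55 53
f 53 55 56
f 53 56 54
f 55 51 57
f 55 57 56
f 56 57 58
f 56 58 54
f 57 51 59
f 57 59 58
f 58 59 60
f 58 60 54
f 59 51 61
f 59 61 60
f 60 61 62
f 60 62 54
f 61 51 63
f 61 63 62
f 62 63 64
f 62 64 54
f 63 51 65
f 63 65 64
f 64 65 66
f 64 66 54
f 65 51 67
f 65 67 66
f 66 67 68
f 66 68 54
f 67 51 69
f 67 69 68
f 68 69 70
f 68 70 54
f 69 51 71
f 69 71 70
f 70 71 72
f 70 72 54
f 71 51 73
f 71 73 72
f 72 73 74
f 72 74 54
f 73 51 75
f 73 75 74
f 74 75 76
f 74 76 54
f 75 51 77
f 75 77 76
f 76 77 78
f 76 78 54
f 77 51 79
f 77 79 78
f 78 79 80
f 78 80 54
f 79 51 52
f 79 52 80
f 80 52 53
f 80 53 54



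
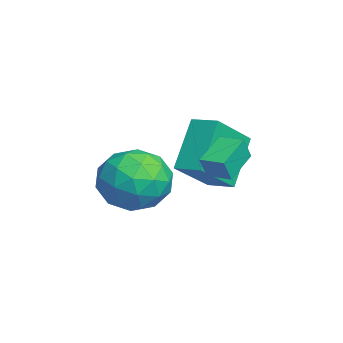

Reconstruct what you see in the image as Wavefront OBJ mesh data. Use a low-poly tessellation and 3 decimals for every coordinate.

v -2.013 -0.856 -4.44
v -3.168 -0.263 -2.879
v -1.41 -0.1 -4.281
v -2.565 0.493 -2.72
v -0.955 -1.953 -3.24
v -2.11 -1.36 -1.679
v -0.352 -1.197 -3.081
v -1.507 -0.604 -1.52
v -0.888 -2.322 -4.473
v 0.164 -2.96 -4.315
v -1.724 -3.32 -2.945
v -0.672 -3.958 -2.787
v -0.709 -2.747 -2.52
v -0.193 -2.13 -3.464
v -1.367 -4.15 -3.796
v -0.851 -3.533 -4.74
v -0.132 -4.09 -3.896
v 0.275 -3.223 -3.107
v -1.835 -3.057 -4.153
v -1.428 -2.19 -3.364
v -0.289 -2.553 -4.528
v -1.271 -3.727 -2.732
v -1.293 -3.015 -2.575
v -0.674 -3.39 -2.482
v -0.499 -2.065 -4.028
v 0.12 -2.44 -3.935
v -0.393 -2.315 -2.88
v -1.68 -3.84 -3.325
v -1.061 -4.215 -3.232
v -0.886 -2.89 -4.778
v -0.267 -3.265 -4.685
v -1.167 -3.965 -4.38
v 0.156 -3.592 -4.189
v -0.335 -4.179 -3.291
v -0.744 -4.292 -3.884
v -0.441 -3.929 -4.439
v 0.395 -3.083 -3.725
v -0.096 -3.669 -2.827
v -0.118 -2.958 -2.67
v 0.185 -2.595 -3.225
v 0.221 -3.747 -3.479
v -1.464 -2.611 -4.433
v -1.955 -3.197 -3.535
v -1.745 -3.685 -4.035
v -1.442 -3.322 -4.59
v -1.225 -2.101 -3.969
v -1.716 -2.688 -3.071
v -1.119 -2.351 -2.821
v -0.816 -1.988 -3.376
v -1.781 -2.533 -3.781
v 1.079 -1.106 -2.682
v 1.33 -1.344 -1.928
v 0.131 -0.459 -2.162
v 0.382 -0.698 -1.408
v 1.558 -0.442 -2.632
v 1.809 -0.681 -1.878
v 0.61 0.204 -2.112
v 0.861 -0.034 -1.358
f 2 4 1
f 5 2 1
f 1 4 3
f 3 5 1
f 2 8 4
f 6 2 5
f 6 8 2
f 4 8 3
f 7 5 3
f 3 8 7
f 7 6 5
f 8 6 7
f 9 46 25
f 46 20 49
f 25 49 14
f 46 49 25
f 9 25 21
f 25 14 26
f 21 26 10
f 25 26 21
f 9 21 30
f 21 10 31
f 30 31 16
f 21 31 30
f 9 30 42
f 30 16 45
f 42 45 19
f 30 45 42
f 9 42 46
f 42 19 50
f 46 50 20
f 42 50 46
f 10 26 37
f 26 14 40
f 37 40 18
f 26 40 37
f 14 49 27
f 49 20 48
f 27 48 13
f 49 48 27
f 20 50 47
f 50 19 43
f 47 43 11
f 50 43 47
f 19 45 44
f 45 16 32
f 44 32 15
f 45 32 44
f 16 31 36
f 31 10 33
f 36 33 17
f 31 33 36
f 12 38 24
f 38 18 39
f 24 39 13
f 38 39 24
f 12 24 22
f 24 13 23
f 22 23 11
f 24 23 22
f 12 22 29
f 22 11 28
f 29 28 15
f 22 28 29
f 12 29 34
f 29 15 35
f 34 35 17
f 29 35 34
f 12 34 38
f 34 17 41
f 38 41 18
f 34 41 38
f 13 39 27
f 39 18 40
f 27 40 14
f 39 40 27
f 11 23 47
f 23 13 48
f 47 48 20
f 23 48 47
f 15 28 44
f 28 11 43
f 44 43 19
f 28 43 44
f 17 35 36
f 35 15 32
f 36 32 16
f 35 32 36
f 18 41 37
f 41 17 33
f 37 33 10
f 41 33 37
f 52 54 51
f 55 52 51
f 51 54 53
f 53 55 51
f 52 58 54
f 56 52 55
f 56 58 52
f 54 58 53
f 57 55 53
f 53 58 57
f 57 56 55
f 58 56 57



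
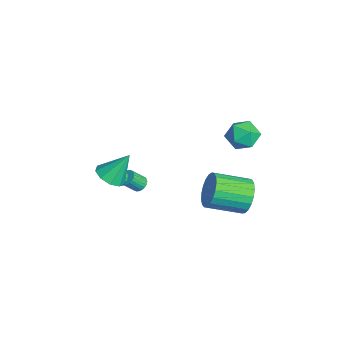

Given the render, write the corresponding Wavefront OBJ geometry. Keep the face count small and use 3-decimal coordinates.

v -3.468 -2.16 -3.463
v -3.11 -1.861 -3.257
v -2.974 -2.581 -2.451
v -3.332 -2.88 -2.657
v -3.274 -1.792 -3.168
v -3.138 -2.512 -2.361
v -3.467 -1.779 -3.124
v -3.331 -2.5 -2.317
v -3.661 -1.824 -3.131
v -3.525 -2.545 -2.325
v -3.825 -1.921 -3.189
v -3.689 -2.641 -2.383
v -3.935 -2.053 -3.289
v -3.799 -2.773 -2.482
v -3.974 -2.202 -3.415
v -3.838 -2.922 -2.609
v -3.936 -2.344 -3.549
v -3.8 -3.064 -2.742
v -3.826 -2.459 -3.669
v -3.69 -3.179 -2.863
v -3.662 -2.528 -3.759
v -3.526 -3.248 -2.952
v -3.469 -2.54 -3.803
v -3.333 -3.261 -2.996
v -3.275 -2.495 -3.795
v -3.139 -3.216 -2.989
v -3.111 -2.399 -3.737
v -2.975 -3.119 -2.931
v -3.001 -2.267 -3.638
v -2.865 -2.987 -2.831
v -2.962 -2.118 -3.511
v -2.826 -2.838 -2.705
v -3 -1.976 -3.378
v -2.864 -2.696 -2.571
v -0.104 2.89 -2.405
v 0.406 3.179 -1.474
v 0.234 1.199 -0.764
v -0.276 0.91 -1.695
v -0.033 3.255 -1.369
v -0.205 1.275 -0.66
v -0.484 3.267 -1.444
v -0.656 1.287 -0.735
v -0.869 3.214 -1.685
v -1.042 1.235 -0.975
v -1.122 3.106 -2.05
v -1.295 1.126 -1.341
v -1.199 2.96 -2.476
v -1.372 0.98 -1.767
v -1.087 2.801 -2.891
v -1.259 0.822 -2.181
v -0.804 2.658 -3.221
v -0.977 0.679 -2.511
v -0.401 2.556 -3.41
v -0.573 0.576 -2.7
v 0.054 2.511 -3.425
v -0.118 0.531 -2.716
v 0.482 2.531 -3.264
v 0.31 0.551 -2.555
v 0.808 2.614 -2.954
v 0.636 0.634 -2.245
v 0.977 2.744 -2.549
v 0.804 0.764 -1.84
v 0.959 2.9 -2.12
v 0.786 0.92 -1.41
v 0.757 3.053 -1.739
v 0.584 1.074 -1.03
v -1.765 -3.383 -1.188
v -1.531 -3.126 -0.762
v -1.415 -4.557 -0.672
v -1.761 -3.16 -0.685
v -1.991 -3.239 -0.708
v -2.177 -3.346 -0.826
v -2.281 -3.461 -1.015
v -2.283 -3.56 -1.239
v -2.183 -3.624 -1.453
v -2 -3.64 -1.614
v -1.77 -3.605 -1.691
v -1.539 -3.526 -1.668
v -1.353 -3.419 -1.551
v -1.249 -3.305 -1.361
v -1.247 -3.206 -1.137
v -1.348 -3.142 -0.924
v -0.589 -4.181 0.061
v -0.01 -4.759 0.436
v -0.551 -3.159 1.579
v 0.297 -4.321 0.133
v 0.19 -3.816 -0.204
v -0.281 -3.483 -0.417
v -0.897 -3.476 -0.406
v -1.368 -3.799 -0.177
v -1.475 -4.301 0.164
v -1.167 -4.746 0.456
v -0.588 -4.928 0.564
v -0.916 3.779 1.856
v -0.477 3.101 2.462
v -1.723 2.579 1.098
v -1.284 1.901 1.704
v -1.965 2.547 2.077
v -1.466 3.288 2.546
v -0.734 2.392 1.014
v -0.235 3.133 1.483
v -0.365 2.244 1.942
v -1.126 2.339 2.599
v -1.074 3.341 0.961
v -1.835 3.436 1.618
f 2 1 5
f 2 5 3
f 3 5 6
f 3 6 4
f 5 1 7
f 5 7 6
f 6 7 8
f 6 8 4
f 7 1 9
f 7 9 8
f 8 9 10
f 8 10 4
f 9 1 11
f 9 11 10
f 10 11 12
f 10 12 4
f 11 1 13
f 11 13 12
f 12 13 14
f 12 14 4
f 13 1 15
f 13 15 14
f 14 15 16
f 14 16 4
f 15 1 17
f 15 17 16
f 16 17 18
f 16 18 4
f 17 1 19
f 17 19 18
f 18 19 20
f 18 20 4
f 19 1 21
f 19 21 20
f 20 21 22
f 20 22 4
f 21 1 23
f 21 23 22
f 22 23 24
f 22 24 4
f 23 1 25
f 23 25 24
f 24 25 26
f 24 26 4
f 25 1 27
f 25 27 26
f 26 27 28
f 26 28 4
f 27 1 29
f 27 29 28
f 28 29 30
f 28 30 4
f 29 1 31
f 29 31 30
f 30 31 32
f 30 32 4
f 31 1 33
f 31 33 32
f 32 33 34
f 32 34 4
f 33 1 2
f 33 2 34
f 34 2 3
f 34 3 4
f 36 35 39
f 36 39 37
f 37 39 40
f 37 40 38
f 39 35 41
f 39 41 40
f 40 41 42
f 40 42 38
f 41 35 43
f 41 43 42
f 42 43 44
f 42 44 38
f 43 35 45
f 43 45 44
f 44 45 46
f 44 46 38
f 45 35 47
f 45 47 46
f 46 47 48
f 46 48 38
f 47 35 49
f 47 49 48
f 48 49 50
f 48 50 38
f 49 35 51
f 49 51 50
f 50 51 52
f 50 52 38
f 51 35 53
f 51 53 52
f 52 53 54
f 52 54 38
f 53 35 55
f 53 55 54
f 54 55 56
f 54 56 38
f 55 35 57
f 55 57 56
f 56 57 58
f 56 58 38
f 57 35 59
f 57 59 58
f 58 59 60
f 58 60 38
f 59 35 61
f 59 61 60
f 60 61 62
f 60 62 38
f 61 35 63
f 61 63 62
f 62 63 64
f 62 64 38
f 63 35 65
f 63 65 64
f 64 65 66
f 64 66 38
f 65 35 36
f 65 36 66
f 66 36 37
f 66 37 38
f 68 67 70
f 68 70 69
f 70 67 71
f 70 71 69
f 71 67 72
f 71 72 69
f 72 67 73
f 72 73 69
f 73 67 74
f 73 74 69
f 74 67 75
f 74 75 69
f 75 67 76
f 75 76 69
f 76 67 77
f 76 77 69
f 77 67 78
f 77 78 69
f 78 67 79
f 78 79 69
f 79 67 80
f 79 80 69
f 80 67 81
f 80 81 69
f 81 67 82
f 81 82 69
f 82 67 68
f 82 68 69
f 84 83 86
f 84 86 85
f 86 83 87
f 86 87 85
f 87 83 88
f 87 88 85
f 88 83 89
f 88 89 85
f 89 83 90
f 89 90 85
f 90 83 91
f 90 91 85
f 91 83 92
f 91 92 85
f 92 83 93
f 92 93 85
f 93 83 84
f 93 84 85
f 94 105 99
f 94 99 95
f 94 95 101
f 94 101 104
f 94 104 105
f 95 99 103
f 99 105 98
f 105 104 96
f 104 101 100
f 101 95 102
f 97 103 98
f 97 98 96
f 97 96 100
f 97 100 102
f 97 102 103
f 98 103 99
f 96 98 105
f 100 96 104
f 102 100 101
f 103 102 95



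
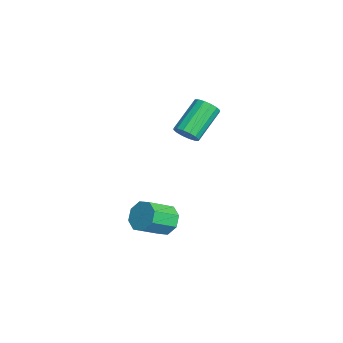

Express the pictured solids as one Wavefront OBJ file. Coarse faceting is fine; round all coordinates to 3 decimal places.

v 2.083 -2.961 -1.045
v 2.81 -2.98 -1.593
v 3.403 -4.238 -0.763
v 2.677 -4.219 -0.215
v 2.905 -2.569 -1.038
v 3.498 -3.827 -0.208
v 2.518 -2.388 -0.488
v 3.112 -3.646 0.342
v 1.877 -2.542 -0.264
v 2.471 -3.801 0.566
v 1.357 -2.942 -0.497
v 1.95 -4.2 0.333
v 1.262 -3.353 -1.052
v 1.855 -4.611 -0.222
v 1.648 -3.534 -1.602
v 2.242 -4.792 -0.772
v 2.289 -3.379 -1.826
v 2.883 -4.638 -0.996
v -2.961 -1.15 1.826
v -2.486 -0.585 1.697
v -3.644 0.696 3.045
v -4.119 0.13 3.174
v -2.761 -0.548 1.426
v -3.919 0.732 2.774
v -3.09 -0.673 1.262
v -4.248 0.607 2.61
v -3.385 -0.926 1.249
v -4.542 0.354 2.597
v -3.566 -1.239 1.391
v -4.723 0.042 2.739
v -3.585 -1.528 1.649
v -4.742 -0.248 2.997
v -3.436 -1.716 1.955
v -4.594 -0.435 3.303
v -3.161 -1.752 2.226
v -4.319 -0.472 3.574
v -2.832 -1.627 2.39
v -3.99 -0.347 3.738
v -2.538 -1.374 2.403
v -3.695 -0.094 3.751
v -2.357 -1.062 2.261
v -3.514 0.219 3.609
v -2.338 -0.772 2.003
v -3.495 0.508 3.351
f 2 1 5
f 2 5 3
f 3 5 6
f 3 6 4
f 5 1 7
f 5 7 6
f 6 7 8
f 6 8 4
f 7 1 9
f 7 9 8
f 8 9 10
f 8 10 4
f 9 1 11
f 9 11 10
f 10 11 12
f 10 12 4
f 11 1 13
f 11 13 12
f 12 13 14
f 12 14 4
f 13 1 15
f 13 15 14
f 14 15 16
f 14 16 4
f 15 1 17
f 15 17 16
f 16 17 18
f 16 18 4
f 17 1 2
f 17 2 18
f 18 2 3
f 18 3 4
f 20 19 23
f 20 23 21
f 21 23 24
f 21 24 22
f 23 19 25
f 23 25 24
f 24 25 26
f 24 26 22
f 25 19 27
f 25 27 26
f 26 27 28
f 26 28 22
f 27 19 29
f 27 29 28
f 28 29 30
f 28 30 22
f 29 19 31
f 29 31 30
f 30 31 32
f 30 32 22
f 31 19 33
f 31 33 32
f 32 33 34
f 32 34 22
f 33 19 35
f 33 35 34
f 34 35 36
f 34 36 22
f 35 19 37
f 35 37 36
f 36 37 38
f 36 38 22
f 37 19 39
f 37 39 38
f 38 39 40
f 38 40 22
f 39 19 41
f 39 41 40
f 40 41 42
f 40 42 22
f 41 19 43
f 41 43 42
f 42 43 44
f 42 44 22
f 43 19 20
f 43 20 44
f 44 20 21
f 44 21 22



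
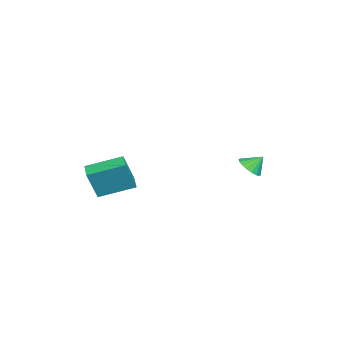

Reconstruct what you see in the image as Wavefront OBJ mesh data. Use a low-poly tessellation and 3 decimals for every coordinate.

v -2.95 3.356 -2.223
v -2.164 3.507 -2.239
v -3.07 4.064 -1.457
v -2.295 3.74 -2.475
v -2.555 3.897 -2.661
v -2.893 3.946 -2.76
v -3.242 3.879 -2.753
v -3.534 3.708 -2.641
v -3.71 3.468 -2.446
v -3.735 3.205 -2.207
v -3.605 2.972 -1.971
v -3.345 2.815 -1.785
v -3.007 2.766 -1.686
v -2.657 2.833 -1.693
v -2.365 3.004 -1.805
v -2.19 3.244 -2
v 2.254 -4.087 -1.658
v 2.745 -4.563 0.071
v 1.896 -2.179 -1.032
v 2.387 -2.655 0.698
v 3.193 -3.845 -1.858
v 3.684 -4.321 -0.128
v 2.835 -1.937 -1.231
v 3.326 -2.413 0.498
f 2 1 4
f 2 4 3
f 4 1 5
f 4 5 3
f 5 1 6
f 5 6 3
f 6 1 7
f 6 7 3
f 7 1 8
f 7 8 3
f 8 1 9
f 8 9 3
f 9 1 10
f 9 10 3
f 10 1 11
f 10 11 3
f 11 1 12
f 11 12 3
f 12 1 13
f 12 13 3
f 13 1 14
f 13 14 3
f 14 1 15
f 14 15 3
f 15 1 16
f 15 16 3
f 16 1 2
f 16 2 3
f 18 20 17
f 21 18 17
f 17 20 19
f 19 21 17
f 18 24 20
f 22 18 21
f 22 24 18
f 20 24 19
f 23 21 19
f 19 24 23
f 23 22 21
f 24 22 23



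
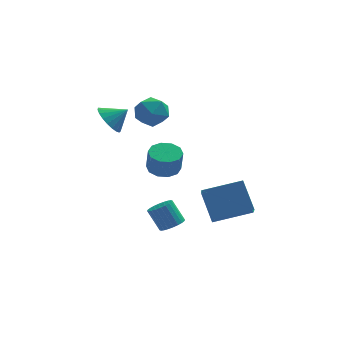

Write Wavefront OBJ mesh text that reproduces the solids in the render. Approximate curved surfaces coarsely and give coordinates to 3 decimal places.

v 2.318 -0.369 -2.659
v 1.867 0.705 -1.235
v 2.463 1.27 -3.849
v 2.012 2.344 -2.424
v 4.348 -0.184 -2.156
v 3.897 0.89 -0.731
v 4.493 1.455 -3.345
v 4.042 2.529 -1.921
v -2.446 2.613 2.767
v -1.926 2.845 2.044
v -1.534 2.647 3.433
v -2.035 3.187 2.176
v -2.216 3.43 2.41
v -2.436 3.531 2.706
v -2.657 3.474 3.013
v -2.843 3.268 3.277
v -2.959 2.949 3.452
v -2.987 2.572 3.51
v -2.922 2.202 3.438
v -2.774 1.903 3.251
v -2.569 1.727 2.98
v -2.343 1.704 2.672
v -2.135 1.838 2.38
v -1.981 2.107 2.156
v -1.907 2.463 2.037
v -0.314 4.155 2.602
v 0.475 3.721 3.058
v -1.175 2.779 2.782
v -0.386 2.345 3.238
v -0.888 3.09 3.699
v -0.356 3.94 3.587
v -0.344 2.56 2.253
v 0.188 3.41 2.141
v 0.456 2.735 2.842
v 0.12 3.063 3.736
v -0.82 3.437 2.104
v -1.156 3.765 2.998
v 0.252 3.724 -1.265
v 0.896 3.172 -1.458
v 0.972 2.823 -0.208
v 0.328 3.376 -0.015
v 1.115 3.648 -1.339
v 1.192 3.3 -0.089
v 1.005 4.153 -1.191
v 1.081 3.805 0.059
v 0.607 4.495 -1.072
v 0.684 4.146 0.178
v 0.074 4.542 -1.026
v 0.15 4.193 0.224
v -0.392 4.277 -1.072
v -0.316 3.928 0.178
v -0.612 3.8 -1.191
v -0.535 3.452 0.059
v -0.501 3.295 -1.339
v -0.425 2.947 -0.089
v -0.104 2.954 -1.458
v -0.027 2.605 -0.208
v 0.43 2.907 -1.504
v 0.506 2.558 -0.254
v 0.522 1.396 -4.04
v 1.102 1.262 -3.692
v 0.519 1.69 -2.552
v -0.062 1.824 -2.9
v 1.144 1.517 -3.767
v 0.56 1.945 -2.627
v 1.09 1.754 -3.883
v 0.507 2.182 -2.743
v 0.95 1.937 -4.023
v 0.367 2.364 -2.883
v 0.745 2.037 -4.166
v 0.162 2.464 -3.026
v 0.506 2.039 -4.289
v -0.078 2.467 -3.15
v 0.269 1.944 -4.375
v -0.314 2.372 -3.235
v 0.071 1.765 -4.409
v -0.513 2.193 -3.269
v -0.059 1.53 -4.388
v -0.642 1.958 -3.248
v -0.1 1.275 -4.313
v -0.684 1.703 -3.173
v -0.047 1.038 -4.197
v -0.63 1.466 -3.057
v 0.093 0.856 -4.057
v -0.49 1.283 -2.917
v 0.298 0.756 -3.914
v -0.285 1.183 -2.774
v 0.538 0.753 -3.79
v -0.046 1.181 -2.651
v 0.774 0.848 -3.705
v 0.191 1.276 -2.565
v 0.973 1.027 -3.671
v 0.389 1.455 -2.531
f 2 4 1
f 5 2 1
f 1 4 3
f 3 5 1
f 2 8 4
f 6 2 5
f 6 8 2
f 4 8 3
f 7 5 3
f 3 8 7
f 7 6 5
f 8 6 7
f 10 9 12
f 10 12 11
f 12 9 13
f 12 13 11
f 13 9 14
f 13 14 11
f 14 9 15
f 14 15 11
f 15 9 16
f 15 16 11
f 16 9 17
f 16 17 11
f 17 9 18
f 17 18 11
f 18 9 19
f 18 19 11
f 19 9 20
f 19 20 11
f 20 9 21
f 20 21 11
f 21 9 22
f 21 22 11
f 22 9 23
f 22 23 11
f 23 9 24
f 23 24 11
f 24 9 25
f 24 25 11
f 25 9 10
f 25 10 11
f 26 37 31
f 26 31 27
f 26 27 33
f 26 33 36
f 26 36 37
f 27 31 35
f 31 37 30
f 37 36 28
f 36 33 32
f 33 27 34
f 29 35 30
f 29 30 28
f 29 28 32
f 29 32 34
f 29 34 35
f 30 35 31
f 28 30 37
f 32 28 36
f 34 32 33
f 35 34 27
f 39 38 42
f 39 42 40
f 40 42 43
f 40 43 41
f 42 38 44
f 42 44 43
f 43 44 45
f 43 45 41
f 44 38 46
f 44 46 45
f 45 46 47
f 45 47 41
f 46 38 48
f 46 48 47
f 47 48 49
f 47 49 41
f 48 38 50
f 48 50 49
f 49 50 51
f 49 51 41
f 50 38 52
f 50 52 51
f 51 52 53
f 51 53 41
f 52 38 54
f 52 54 53
f 53 54 55
f 53 55 41
f 54 38 56
f 54 56 55
f 55 56 57
f 55 57 41
f 56 38 58
f 56 58 57
f 57 58 59
f 57 59 41
f 58 38 39
f 58 39 59
f 59 39 40
f 59 40 41
f 61 60 64
f 61 64 62
f 62 64 65
f 62 65 63
f 64 60 66
f 64 66 65
f 65 66 67
f 65 67 63
f 66 60 68
f 66 68 67
f 67 68 69
f 67 69 63
f 68 60 70
f 68 70 69
f 69 70 71
f 69 71 63
f 70 60 72
f 70 72 71
f 71 72 73
f 71 73 63
f 72 60 74
f 72 74 73
f 73 74 75
f 73 75 63
f 74 60 76
f 74 76 75
f 75 76 77
f 75 77 63
f 76 60 78
f 76 78 77
f 77 78 79
f 77 79 63
f 78 60 80
f 78 80 79
f 79 80 81
f 79 81 63
f 80 60 82
f 80 82 81
f 81 82 83
f 81 83 63
f 82 60 84
f 82 84 83
f 83 84 85
f 83 85 63
f 84 60 86
f 84 86 85
f 85 86 87
f 85 87 63
f 86 60 88
f 86 88 87
f 87 88 89
f 87 89 63
f 88 60 90
f 88 90 89
f 89 90 91
f 89 91 63
f 90 60 92
f 90 92 91
f 91 92 93
f 91 93 63
f 92 60 61
f 92 61 93
f 93 61 62
f 93 62 63



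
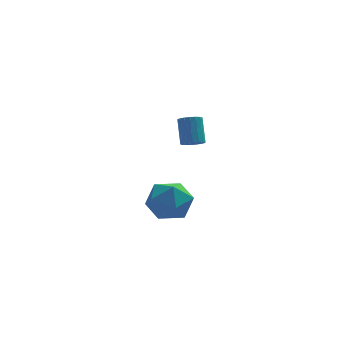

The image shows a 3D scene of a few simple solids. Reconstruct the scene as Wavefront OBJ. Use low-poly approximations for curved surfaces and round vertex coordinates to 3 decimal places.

v -4.528 -2.408 -0.613
v -4.063 -1.857 -1.61
v -3.757 -4.143 -1.21
v -3.292 -3.592 -2.207
v -2.835 -3.336 -1.094
v -3.312 -2.264 -0.725
v -4.508 -3.736 -2.095
v -4.985 -2.664 -1.726
v -4.051 -2.678 -2.526
v -3.017 -2.431 -1.907
v -4.803 -3.569 -0.913
v -3.769 -3.322 -0.294
v -2.135 2.309 -0.636
v -1.681 2.64 -0.873
v -1.711 3.563 0.359
v -2.165 3.231 0.596
v -1.922 2.769 -0.976
v -1.953 3.691 0.257
v -2.212 2.792 -1
v -2.243 3.715 0.233
v -2.485 2.705 -0.941
v -2.515 3.627 0.292
v -2.677 2.527 -0.813
v -2.707 3.449 0.42
v -2.745 2.298 -0.644
v -2.775 3.221 0.589
v -2.673 2.073 -0.473
v -2.703 2.995 0.76
v -2.478 1.901 -0.34
v -2.508 2.823 0.893
v -2.204 1.823 -0.274
v -2.235 2.745 0.958
v -1.915 1.856 -0.292
v -1.945 2.778 0.941
v -1.676 1.993 -0.389
v -1.706 2.915 0.844
v -1.542 2.202 -0.542
v -1.572 3.124 0.691
v -1.544 2.436 -0.717
v -1.574 3.358 0.516
f 1 12 6
f 1 6 2
f 1 2 8
f 1 8 11
f 1 11 12
f 2 6 10
f 6 12 5
f 12 11 3
f 11 8 7
f 8 2 9
f 4 10 5
f 4 5 3
f 4 3 7
f 4 7 9
f 4 9 10
f 5 10 6
f 3 5 12
f 7 3 11
f 9 7 8
f 10 9 2
f 14 13 17
f 14 17 15
f 15 17 18
f 15 18 16
f 17 13 19
f 17 19 18
f 18 19 20
f 18 20 16
f 19 13 21
f 19 21 20
f 20 21 22
f 20 22 16
f 21 13 23
f 21 23 22
f 22 23 24
f 22 24 16
f 23 13 25
f 23 25 24
f 24 25 26
f 24 26 16
f 25 13 27
f 25 27 26
f 26 27 28
f 26 28 16
f 27 13 29
f 27 29 28
f 28 29 30
f 28 30 16
f 29 13 31
f 29 31 30
f 30 31 32
f 30 32 16
f 31 13 33
f 31 33 32
f 32 33 34
f 32 34 16
f 33 13 35
f 33 35 34
f 34 35 36
f 34 36 16
f 35 13 37
f 35 37 36
f 36 37 38
f 36 38 16
f 37 13 39
f 37 39 38
f 38 39 40
f 38 40 16
f 39 13 14
f 39 14 40
f 40 14 15
f 40 15 16

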